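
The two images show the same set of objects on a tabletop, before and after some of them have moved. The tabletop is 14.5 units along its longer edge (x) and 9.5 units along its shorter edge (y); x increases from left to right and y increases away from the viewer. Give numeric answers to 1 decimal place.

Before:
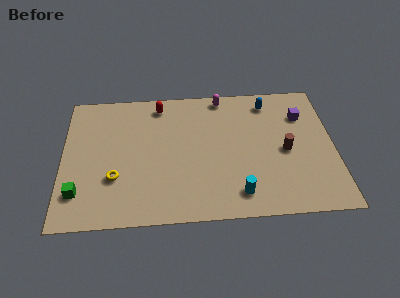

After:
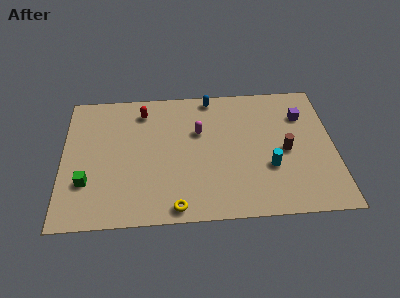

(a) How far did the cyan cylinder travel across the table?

2.4

From (9.3, 1.6) to (11.0, 3.3), the cyan cylinder covered √(1.7² + 1.7²) ≈ 2.4 units.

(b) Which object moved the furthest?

the yellow torus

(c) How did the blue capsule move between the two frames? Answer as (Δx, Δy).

(-3.1, 0.6)

From the two frames, the blue capsule sits at roughly (11.1, 8.0) before and (8.0, 8.6) after.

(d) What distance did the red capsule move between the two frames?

1.0

The red capsule was near (5.2, 8.2) before and (4.3, 7.8) after, so it travelled √(0.9² + 0.4²) ≈ 1.0 units.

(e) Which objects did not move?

the purple cube and the brown cylinder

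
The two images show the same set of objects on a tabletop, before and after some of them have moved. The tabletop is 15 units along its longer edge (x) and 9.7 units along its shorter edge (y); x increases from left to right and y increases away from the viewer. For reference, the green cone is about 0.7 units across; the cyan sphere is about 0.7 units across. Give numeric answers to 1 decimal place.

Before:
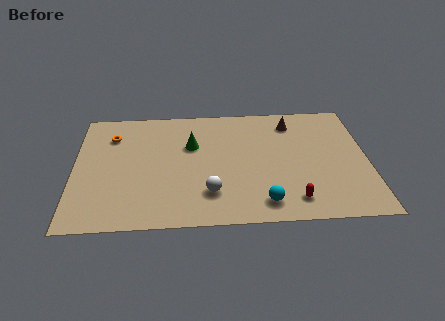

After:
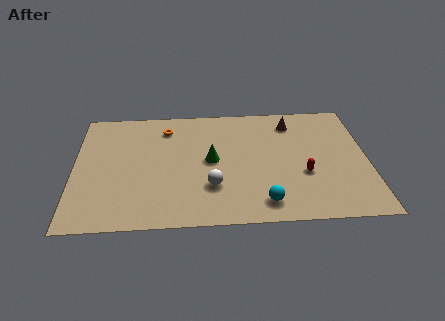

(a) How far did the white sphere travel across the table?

0.5

The white sphere was near (6.9, 2.4) before and (7.0, 2.9) after, so it travelled √(0.1² + 0.5²) ≈ 0.5 units.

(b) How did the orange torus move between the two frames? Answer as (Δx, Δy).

(2.8, 0.5)

From the two frames, the orange torus sits at roughly (1.9, 7.3) before and (4.7, 7.8) after.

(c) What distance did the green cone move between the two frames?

1.6

The green cone was near (6.0, 6.3) before and (7.0, 5.0) after, so it travelled √(1.0² + 1.3²) ≈ 1.6 units.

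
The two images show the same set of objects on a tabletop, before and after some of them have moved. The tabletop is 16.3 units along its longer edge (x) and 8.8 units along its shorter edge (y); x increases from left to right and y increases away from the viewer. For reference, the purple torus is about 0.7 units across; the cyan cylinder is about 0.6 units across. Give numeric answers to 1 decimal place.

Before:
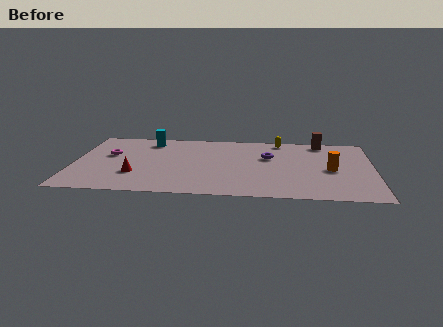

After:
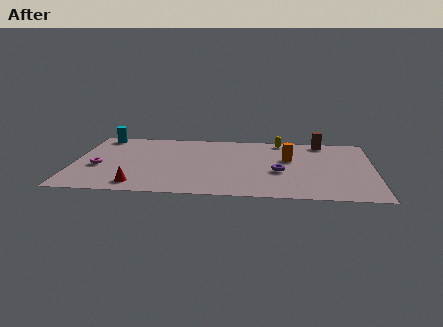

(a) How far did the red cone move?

1.4

From (3.4, 2.7) to (3.6, 1.3), the red cone covered √(0.2² + 1.4²) ≈ 1.4 units.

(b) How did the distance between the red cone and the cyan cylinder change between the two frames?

+2.3

The distance was about 4.7 in the first image and 7.0 in the second, so they moved 2.3 units further apart.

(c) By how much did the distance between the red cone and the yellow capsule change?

+0.7

They were about 9.4 units apart before and 10.1 after — 0.7 units further apart.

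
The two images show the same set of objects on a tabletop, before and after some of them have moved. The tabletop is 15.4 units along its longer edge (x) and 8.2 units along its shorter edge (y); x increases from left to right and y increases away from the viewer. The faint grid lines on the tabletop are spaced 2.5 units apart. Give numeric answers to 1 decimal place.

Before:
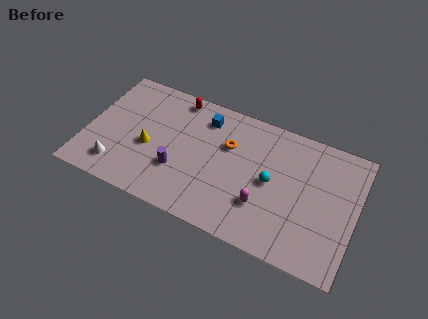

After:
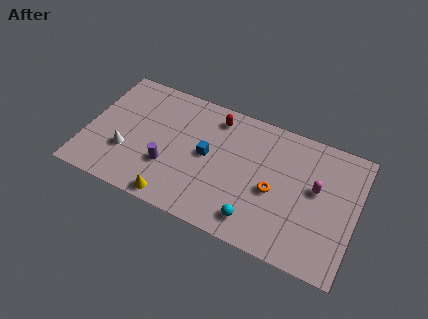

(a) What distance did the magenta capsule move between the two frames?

3.6

The magenta capsule moved from about (10.3, 2.5) to (13.1, 4.7), a distance of √(2.8² + 2.2²) ≈ 3.6.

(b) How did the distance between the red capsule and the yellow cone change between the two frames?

+2.3

The distance was about 4.0 in the first image and 6.3 in the second, so they moved 2.3 units further apart.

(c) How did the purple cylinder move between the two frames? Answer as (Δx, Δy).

(-0.6, 0.0)

The purple cylinder was at about (5.4, 2.7) and moved to about (4.8, 2.7).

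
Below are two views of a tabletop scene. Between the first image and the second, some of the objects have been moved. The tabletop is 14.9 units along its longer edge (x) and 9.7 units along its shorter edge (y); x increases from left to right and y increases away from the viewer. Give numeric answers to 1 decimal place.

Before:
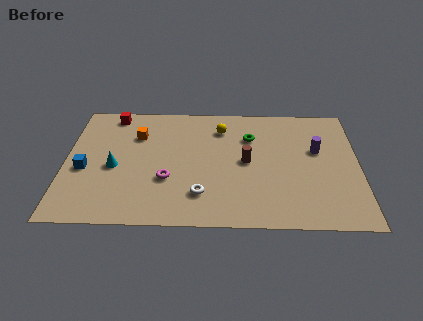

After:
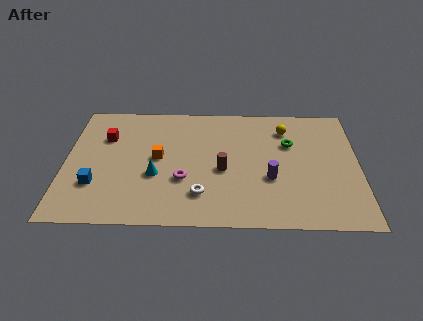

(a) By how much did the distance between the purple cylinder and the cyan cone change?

-4.6

The distance was about 10.4 in the first image and 5.8 in the second, so they moved 4.6 units closer together.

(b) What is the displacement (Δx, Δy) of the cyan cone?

(2.1, -0.6)

The cyan cone was at about (2.5, 4.3) and moved to about (4.6, 3.7).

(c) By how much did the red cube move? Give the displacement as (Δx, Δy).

(-0.3, -1.9)

From the two frames, the red cube sits at roughly (2.3, 8.6) before and (2.0, 6.7) after.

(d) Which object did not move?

the white torus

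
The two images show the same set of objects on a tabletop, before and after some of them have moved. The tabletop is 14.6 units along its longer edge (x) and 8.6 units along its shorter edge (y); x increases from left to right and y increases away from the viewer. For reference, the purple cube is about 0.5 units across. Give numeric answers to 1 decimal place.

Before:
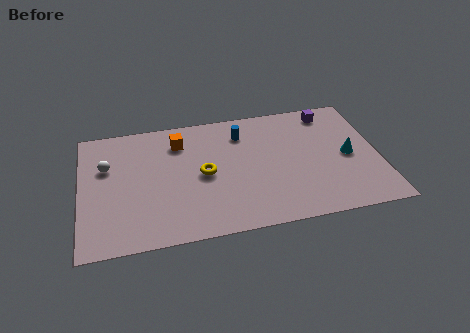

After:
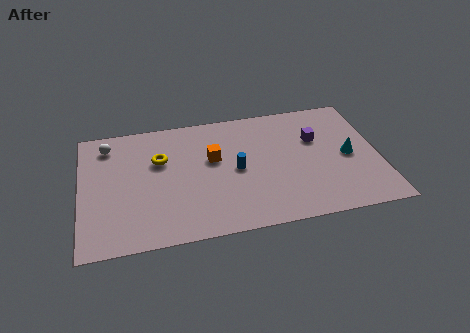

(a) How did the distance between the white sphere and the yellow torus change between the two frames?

-2.0

The distance was about 4.9 in the first image and 2.9 in the second, so they moved 2.0 units closer together.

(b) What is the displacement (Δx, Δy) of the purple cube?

(-0.8, -1.8)

The purple cube started near (12.4, 7.4) and ended near (11.6, 5.6).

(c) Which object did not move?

the cyan cone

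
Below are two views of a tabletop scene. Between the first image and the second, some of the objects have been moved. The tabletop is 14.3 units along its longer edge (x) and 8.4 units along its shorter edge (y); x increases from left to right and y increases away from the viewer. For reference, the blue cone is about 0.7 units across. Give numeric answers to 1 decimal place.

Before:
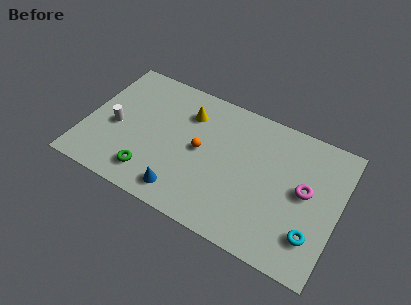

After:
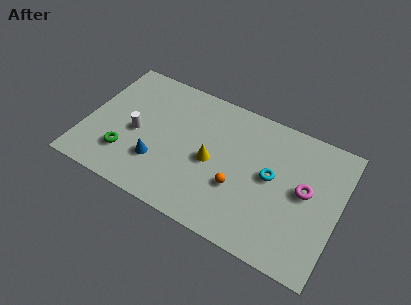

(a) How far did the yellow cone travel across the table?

2.9

From (5.5, 6.3) to (7.2, 3.9), the yellow cone covered √(1.7² + 2.4²) ≈ 2.9 units.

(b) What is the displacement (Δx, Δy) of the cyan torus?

(-2.6, 2.4)

From the two frames, the cyan torus sits at roughly (13.1, 2.1) before and (10.5, 4.5) after.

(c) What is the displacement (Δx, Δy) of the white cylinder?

(1.2, 0.1)

From the two frames, the white cylinder sits at roughly (1.7, 3.7) before and (2.9, 3.8) after.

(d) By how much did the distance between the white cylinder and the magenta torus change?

-1.2

The distance was about 10.7 in the first image and 9.5 in the second, so they moved 1.2 units closer together.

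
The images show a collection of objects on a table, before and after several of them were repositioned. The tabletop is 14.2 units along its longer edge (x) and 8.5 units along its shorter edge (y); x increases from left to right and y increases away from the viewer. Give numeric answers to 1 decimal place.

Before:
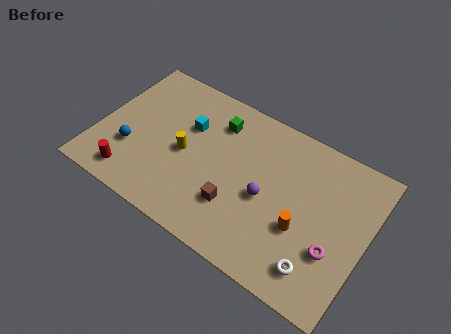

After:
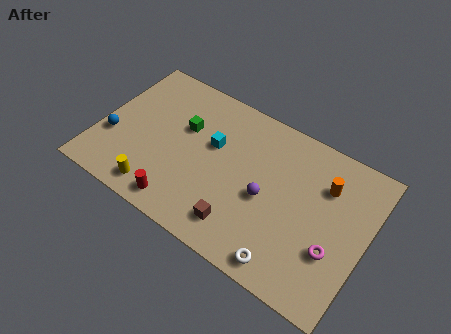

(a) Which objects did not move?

the magenta torus and the purple sphere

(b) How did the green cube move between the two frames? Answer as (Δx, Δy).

(-1.6, -1.2)

The green cube was at about (5.9, 6.6) and moved to about (4.3, 5.4).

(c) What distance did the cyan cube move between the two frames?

1.5

The cyan cube was near (4.5, 5.6) before and (5.9, 5.2) after, so it travelled √(1.4² + 0.4²) ≈ 1.5 units.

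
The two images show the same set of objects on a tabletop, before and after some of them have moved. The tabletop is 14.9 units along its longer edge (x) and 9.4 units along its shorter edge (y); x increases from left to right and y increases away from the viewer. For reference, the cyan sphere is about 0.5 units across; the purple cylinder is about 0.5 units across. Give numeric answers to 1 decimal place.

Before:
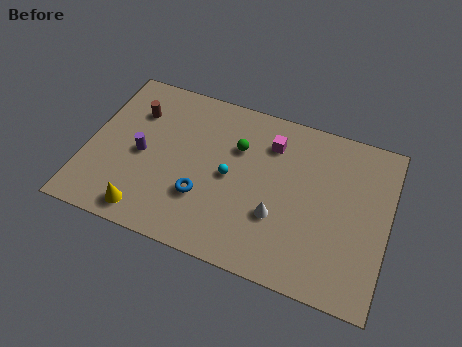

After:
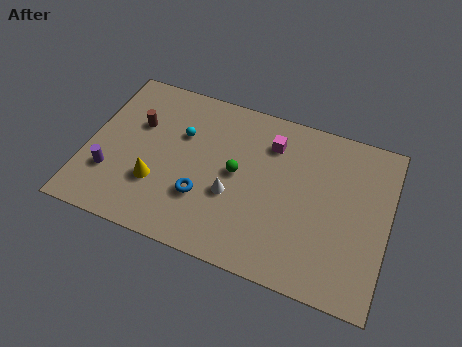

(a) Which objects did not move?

the blue torus and the magenta cube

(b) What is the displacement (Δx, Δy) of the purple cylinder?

(-1.4, -1.6)

From the two frames, the purple cylinder sits at roughly (2.7, 4.4) before and (1.3, 2.8) after.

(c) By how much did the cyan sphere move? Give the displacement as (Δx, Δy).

(-2.6, 1.6)

From the two frames, the cyan sphere sits at roughly (7.1, 4.6) before and (4.5, 6.2) after.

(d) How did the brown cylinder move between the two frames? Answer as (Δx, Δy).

(0.2, -0.7)

The brown cylinder was at about (2.1, 6.8) and moved to about (2.3, 6.1).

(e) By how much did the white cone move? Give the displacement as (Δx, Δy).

(-2.3, 0.4)

From the two frames, the white cone sits at roughly (9.6, 3.2) before and (7.3, 3.6) after.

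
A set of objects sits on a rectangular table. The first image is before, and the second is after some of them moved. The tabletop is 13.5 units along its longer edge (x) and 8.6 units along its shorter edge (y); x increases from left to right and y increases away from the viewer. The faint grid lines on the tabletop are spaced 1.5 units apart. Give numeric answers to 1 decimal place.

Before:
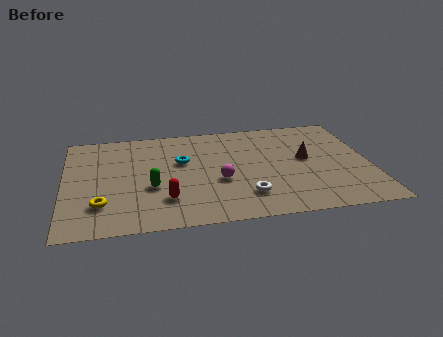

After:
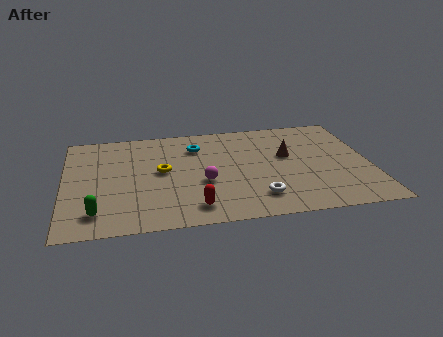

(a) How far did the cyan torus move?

1.4

The cyan torus moved from about (5.2, 5.3) to (5.9, 6.5), a distance of √(0.7² + 1.2²) ≈ 1.4.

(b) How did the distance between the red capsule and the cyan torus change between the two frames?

+1.9

The distance was about 3.2 in the first image and 5.1 in the second, so they moved 1.9 units further apart.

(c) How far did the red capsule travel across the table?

1.4

The red capsule moved from about (4.4, 2.2) to (5.6, 1.4), a distance of √(1.2² + 0.8²) ≈ 1.4.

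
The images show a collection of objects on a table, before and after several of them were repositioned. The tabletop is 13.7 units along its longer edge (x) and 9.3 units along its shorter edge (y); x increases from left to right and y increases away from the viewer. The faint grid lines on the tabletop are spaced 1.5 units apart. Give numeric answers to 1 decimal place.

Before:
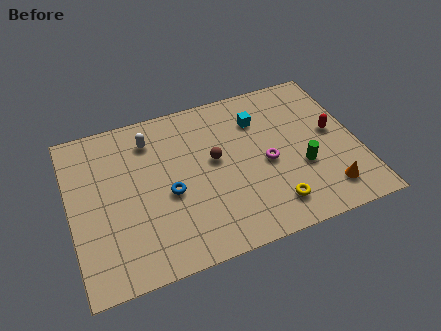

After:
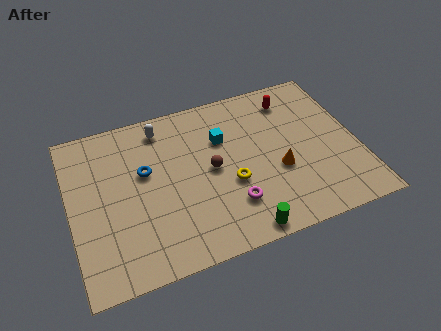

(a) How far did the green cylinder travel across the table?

4.1

The green cylinder moved from about (10.9, 3.4) to (7.7, 0.8), a distance of √(3.2² + 2.6²) ≈ 4.1.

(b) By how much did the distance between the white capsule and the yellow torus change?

-2.6

They were about 7.8 units apart before and 5.2 after — 2.6 units closer together.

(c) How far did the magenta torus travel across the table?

2.6

The magenta torus was near (9.3, 4.2) before and (7.4, 2.4) after, so it travelled √(1.9² + 1.8²) ≈ 2.6 units.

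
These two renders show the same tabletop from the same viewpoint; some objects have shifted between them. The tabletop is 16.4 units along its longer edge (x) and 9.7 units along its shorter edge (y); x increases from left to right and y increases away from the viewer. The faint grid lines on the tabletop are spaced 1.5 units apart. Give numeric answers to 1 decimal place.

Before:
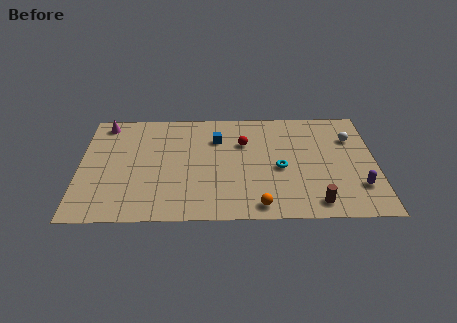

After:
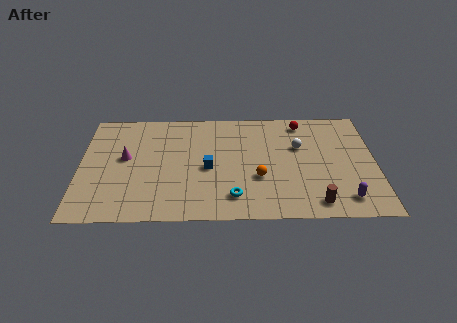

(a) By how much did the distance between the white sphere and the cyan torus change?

+0.9

Before: roughly 4.8 units apart; after: 5.7. That's 0.9 units further apart.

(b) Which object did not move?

the brown cylinder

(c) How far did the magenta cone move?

3.3

The magenta cone was near (1.3, 8.5) before and (2.5, 5.4) after, so it travelled √(1.2² + 3.1²) ≈ 3.3 units.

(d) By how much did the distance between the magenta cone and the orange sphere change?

-3.7

They were about 11.3 units apart before and 7.6 after — 3.7 units closer together.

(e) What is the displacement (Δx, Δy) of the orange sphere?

(0.0, 2.4)

The orange sphere was at about (9.9, 1.1) and moved to about (9.9, 3.5).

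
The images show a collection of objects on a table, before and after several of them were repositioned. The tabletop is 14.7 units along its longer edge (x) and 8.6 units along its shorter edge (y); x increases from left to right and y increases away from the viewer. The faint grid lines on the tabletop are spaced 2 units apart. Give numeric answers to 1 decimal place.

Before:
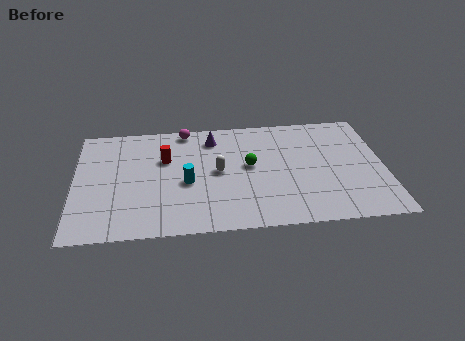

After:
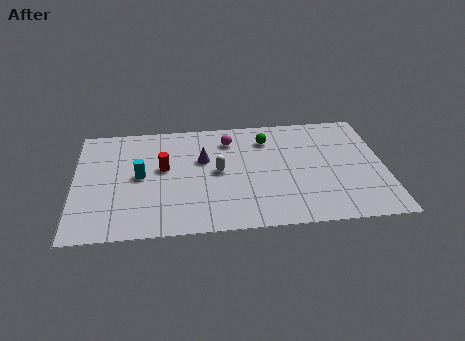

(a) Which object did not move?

the white capsule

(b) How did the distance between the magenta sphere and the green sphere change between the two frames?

-2.5

The distance was about 4.3 in the first image and 1.8 in the second, so they moved 2.5 units closer together.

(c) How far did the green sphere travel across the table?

2.2

The green sphere was near (8.3, 4.7) before and (9.2, 6.7) after, so it travelled √(0.9² + 2.0²) ≈ 2.2 units.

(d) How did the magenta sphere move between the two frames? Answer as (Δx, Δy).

(2.1, -1.0)

The magenta sphere started near (5.3, 7.8) and ended near (7.4, 6.8).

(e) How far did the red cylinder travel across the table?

0.7

The red cylinder moved from about (4.3, 5.6) to (4.2, 4.9), a distance of √(0.1² + 0.7²) ≈ 0.7.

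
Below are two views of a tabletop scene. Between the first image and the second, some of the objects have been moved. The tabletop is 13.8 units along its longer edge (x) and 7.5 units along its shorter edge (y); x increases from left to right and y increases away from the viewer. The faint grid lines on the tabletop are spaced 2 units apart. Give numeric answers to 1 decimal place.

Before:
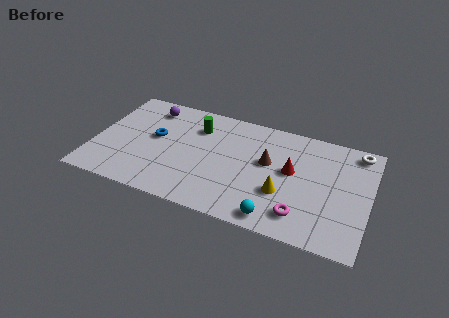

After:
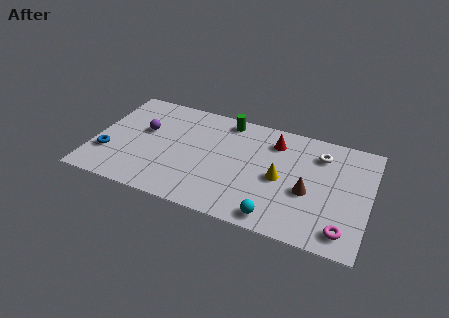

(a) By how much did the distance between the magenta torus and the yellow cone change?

+2.5

They were about 1.5 units apart before and 4.0 after — 2.5 units further apart.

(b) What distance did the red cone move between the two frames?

2.0

The red cone was near (9.9, 4.2) before and (8.9, 5.9) after, so it travelled √(1.0² + 1.7²) ≈ 2.0 units.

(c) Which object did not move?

the cyan sphere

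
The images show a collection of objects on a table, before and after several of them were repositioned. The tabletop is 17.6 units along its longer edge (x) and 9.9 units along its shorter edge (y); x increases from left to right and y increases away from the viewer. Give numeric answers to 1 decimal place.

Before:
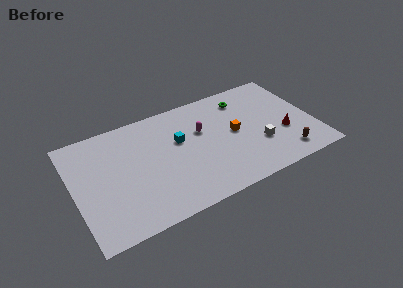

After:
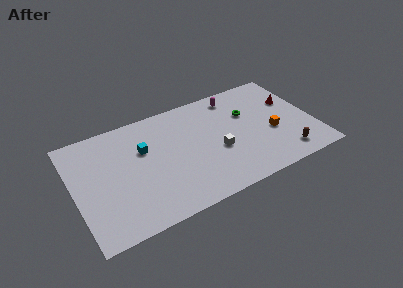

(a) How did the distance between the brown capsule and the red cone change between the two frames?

+2.9

The distance was about 2.0 in the first image and 4.9 in the second, so they moved 2.9 units further apart.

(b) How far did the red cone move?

3.0

The red cone moved from about (15.3, 3.6) to (16.3, 6.4), a distance of √(1.0² + 2.8²) ≈ 3.0.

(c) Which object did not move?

the brown capsule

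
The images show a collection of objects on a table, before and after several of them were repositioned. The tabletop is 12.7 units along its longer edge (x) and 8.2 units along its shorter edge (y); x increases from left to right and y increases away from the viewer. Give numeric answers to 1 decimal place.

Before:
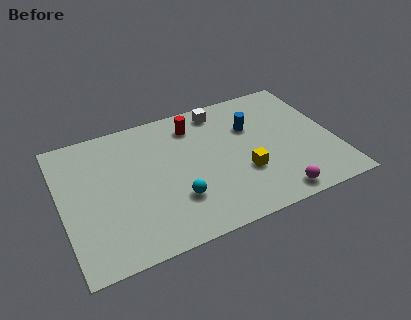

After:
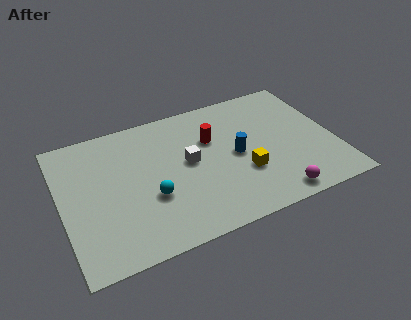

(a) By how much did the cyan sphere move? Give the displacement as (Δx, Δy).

(-1.1, 0.6)

From the two frames, the cyan sphere sits at roughly (5.1, 2.4) before and (4.0, 3.0) after.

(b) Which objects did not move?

the yellow cube and the magenta sphere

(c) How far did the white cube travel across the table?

3.2

The white cube moved from about (7.7, 7.1) to (5.9, 4.4), a distance of √(1.8² + 2.7²) ≈ 3.2.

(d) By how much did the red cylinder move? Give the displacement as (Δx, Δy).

(0.7, -1.2)

The red cylinder started near (6.4, 6.6) and ended near (7.1, 5.4).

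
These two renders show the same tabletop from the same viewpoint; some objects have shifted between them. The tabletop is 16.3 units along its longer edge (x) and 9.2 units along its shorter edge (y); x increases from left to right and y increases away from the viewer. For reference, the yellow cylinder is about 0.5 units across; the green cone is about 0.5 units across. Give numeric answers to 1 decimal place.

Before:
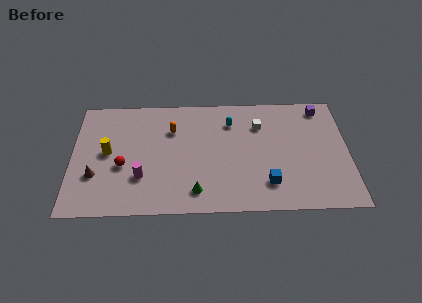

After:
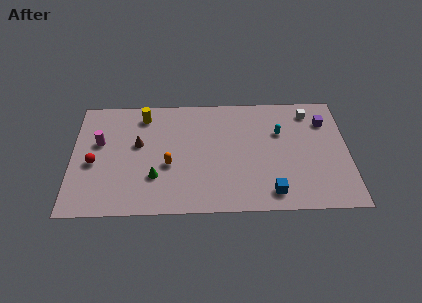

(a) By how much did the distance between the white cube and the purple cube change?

-2.7

Before: roughly 3.9 units apart; after: 1.2. That's 2.7 units closer together.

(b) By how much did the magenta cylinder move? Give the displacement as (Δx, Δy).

(-2.5, 2.8)

From the two frames, the magenta cylinder sits at roughly (4.1, 2.8) before and (1.6, 5.6) after.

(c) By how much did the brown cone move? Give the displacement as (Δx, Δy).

(2.5, 2.4)

The brown cone was at about (1.4, 3.0) and moved to about (3.9, 5.4).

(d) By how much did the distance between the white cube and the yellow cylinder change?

+0.7

The distance was about 9.2 in the first image and 9.9 in the second, so they moved 0.7 units further apart.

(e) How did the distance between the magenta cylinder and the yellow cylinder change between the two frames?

+0.5

They were about 2.8 units apart before and 3.3 after — 0.5 units further apart.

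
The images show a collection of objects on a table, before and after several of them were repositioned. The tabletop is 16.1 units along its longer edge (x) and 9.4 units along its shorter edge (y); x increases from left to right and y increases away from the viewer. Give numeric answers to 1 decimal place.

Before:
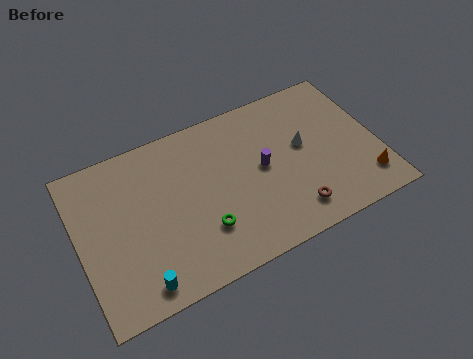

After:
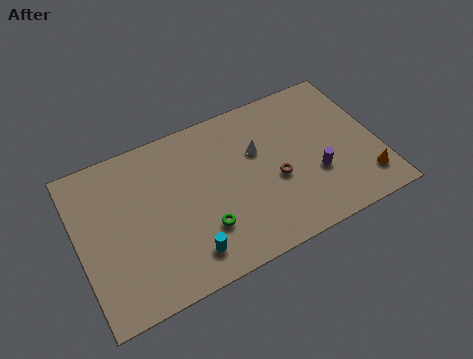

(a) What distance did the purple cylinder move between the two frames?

3.1

From (9.9, 4.9) to (12.6, 3.3), the purple cylinder covered √(2.7² + 1.6²) ≈ 3.1 units.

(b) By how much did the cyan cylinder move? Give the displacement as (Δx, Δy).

(2.6, 0.5)

The cyan cylinder was at about (2.8, 1.2) and moved to about (5.4, 1.7).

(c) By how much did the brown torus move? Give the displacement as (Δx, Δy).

(-0.6, 2.2)

From the two frames, the brown torus sits at roughly (11.1, 1.7) before and (10.5, 3.9) after.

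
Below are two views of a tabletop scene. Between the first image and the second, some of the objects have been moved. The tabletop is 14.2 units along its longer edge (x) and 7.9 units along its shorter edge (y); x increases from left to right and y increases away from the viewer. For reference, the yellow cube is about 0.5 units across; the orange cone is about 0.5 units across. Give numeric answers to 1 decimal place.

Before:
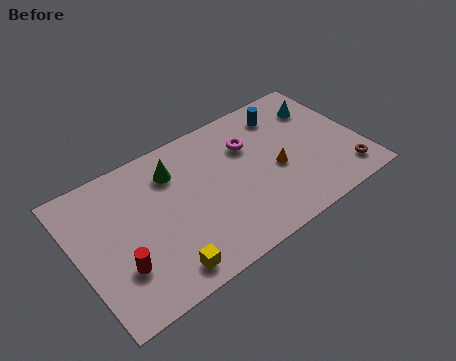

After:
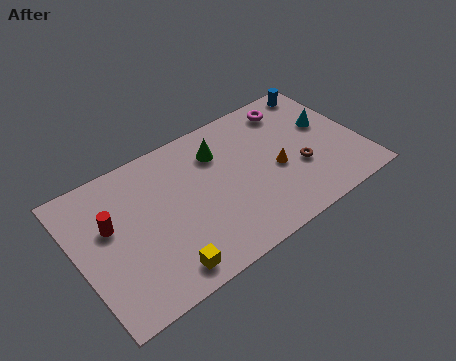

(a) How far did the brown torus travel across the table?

2.6

The brown torus was near (13.1, 1.4) before and (11.0, 2.9) after, so it travelled √(2.1² + 1.5²) ≈ 2.6 units.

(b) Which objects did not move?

the orange cone and the yellow cube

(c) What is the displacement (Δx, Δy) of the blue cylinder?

(2.1, 0.6)

The blue cylinder started near (10.9, 6.4) and ended near (13.0, 7.0).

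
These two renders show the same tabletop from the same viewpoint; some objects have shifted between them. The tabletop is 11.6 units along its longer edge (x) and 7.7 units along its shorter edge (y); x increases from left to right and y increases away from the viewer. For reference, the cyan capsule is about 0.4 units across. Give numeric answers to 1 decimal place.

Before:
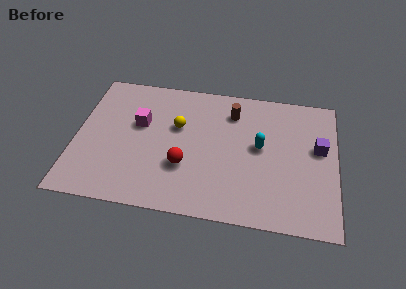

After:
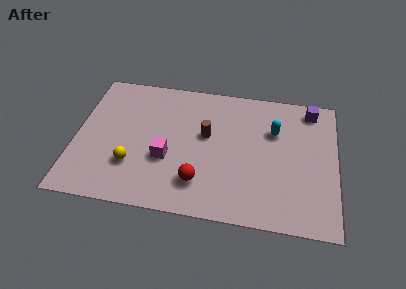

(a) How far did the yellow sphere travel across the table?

3.1

The yellow sphere was near (4.5, 4.8) before and (2.6, 2.3) after, so it travelled √(1.9² + 2.5²) ≈ 3.1 units.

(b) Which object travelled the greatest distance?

the yellow sphere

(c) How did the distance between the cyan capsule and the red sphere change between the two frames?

+1.0

Before: roughly 3.7 units apart; after: 4.7. That's 1.0 units further apart.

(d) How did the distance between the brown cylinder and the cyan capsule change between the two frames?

+0.9

The distance was about 2.2 in the first image and 3.1 in the second, so they moved 0.9 units further apart.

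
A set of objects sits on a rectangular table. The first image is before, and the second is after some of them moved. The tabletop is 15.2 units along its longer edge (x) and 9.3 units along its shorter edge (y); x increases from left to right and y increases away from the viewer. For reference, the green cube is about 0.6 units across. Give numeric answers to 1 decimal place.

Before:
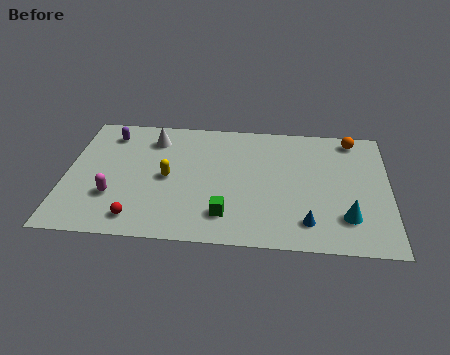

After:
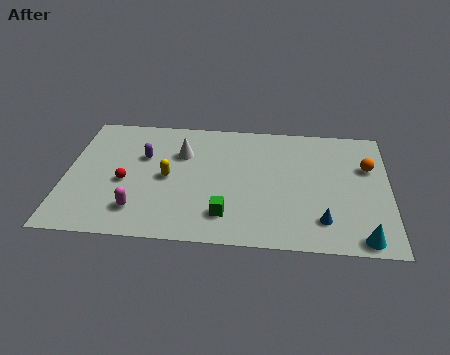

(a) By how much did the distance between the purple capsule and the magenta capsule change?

-0.7

The distance was about 4.7 in the first image and 4.0 in the second, so they moved 0.7 units closer together.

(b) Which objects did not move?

the green cube and the yellow capsule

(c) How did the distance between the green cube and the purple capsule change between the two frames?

-2.3

The distance was about 8.0 in the first image and 5.7 in the second, so they moved 2.3 units closer together.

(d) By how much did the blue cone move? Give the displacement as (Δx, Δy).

(0.7, 0.2)

The blue cone started near (11.4, 1.8) and ended near (12.1, 2.0).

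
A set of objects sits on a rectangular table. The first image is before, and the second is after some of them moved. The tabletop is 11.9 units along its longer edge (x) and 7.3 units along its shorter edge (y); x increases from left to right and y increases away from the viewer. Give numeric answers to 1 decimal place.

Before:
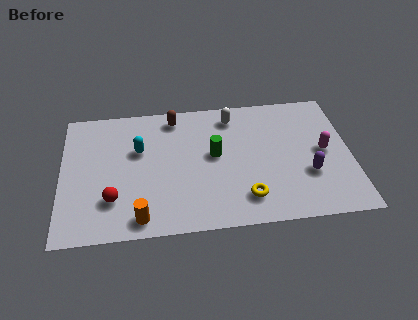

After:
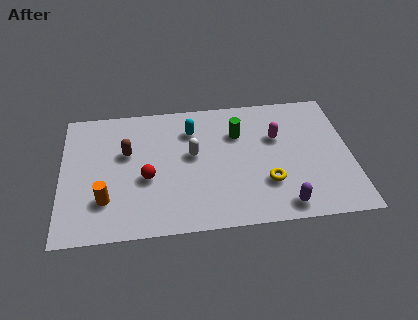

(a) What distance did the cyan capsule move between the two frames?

2.4

The cyan capsule moved from about (3.2, 4.6) to (5.4, 5.5), a distance of √(2.2² + 0.9²) ≈ 2.4.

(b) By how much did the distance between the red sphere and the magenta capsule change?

-3.2

Before: roughly 8.9 units apart; after: 5.7. That's 3.2 units closer together.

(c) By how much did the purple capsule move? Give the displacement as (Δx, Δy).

(-1.1, -1.6)

From the two frames, the purple capsule sits at roughly (10.1, 2.5) before and (9.0, 0.9) after.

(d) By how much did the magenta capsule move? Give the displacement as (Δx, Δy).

(-1.9, 1.0)

The magenta capsule was at about (10.8, 3.7) and moved to about (8.9, 4.7).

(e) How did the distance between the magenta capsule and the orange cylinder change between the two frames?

-0.5

The distance was about 8.1 in the first image and 7.6 in the second, so they moved 0.5 units closer together.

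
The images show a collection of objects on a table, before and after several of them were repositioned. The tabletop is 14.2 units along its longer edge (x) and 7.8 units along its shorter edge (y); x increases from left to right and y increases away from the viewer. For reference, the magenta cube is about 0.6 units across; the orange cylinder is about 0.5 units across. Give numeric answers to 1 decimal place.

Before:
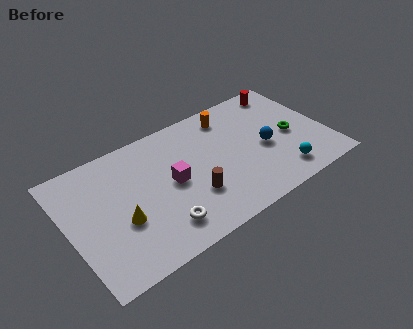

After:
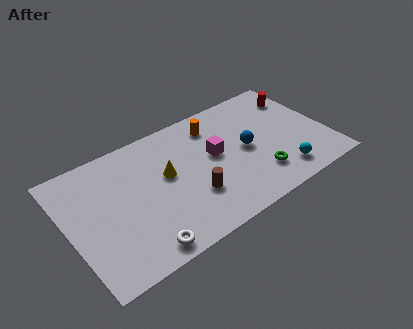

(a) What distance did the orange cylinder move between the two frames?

0.9

The orange cylinder moved from about (9.3, 6.5) to (8.4, 6.3), a distance of √(0.9² + 0.2²) ≈ 0.9.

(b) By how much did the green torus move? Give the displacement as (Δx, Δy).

(-2.2, -1.7)

The green torus started near (12.3, 3.6) and ended near (10.1, 1.9).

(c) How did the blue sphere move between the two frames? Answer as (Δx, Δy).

(-1.0, 0.4)

The blue sphere was at about (10.8, 3.5) and moved to about (9.8, 3.9).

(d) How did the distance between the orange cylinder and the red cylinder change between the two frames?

+1.5

Before: roughly 3.3 units apart; after: 4.8. That's 1.5 units further apart.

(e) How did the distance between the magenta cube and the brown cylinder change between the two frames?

+0.8

Before: roughly 1.7 units apart; after: 2.5. That's 0.8 units further apart.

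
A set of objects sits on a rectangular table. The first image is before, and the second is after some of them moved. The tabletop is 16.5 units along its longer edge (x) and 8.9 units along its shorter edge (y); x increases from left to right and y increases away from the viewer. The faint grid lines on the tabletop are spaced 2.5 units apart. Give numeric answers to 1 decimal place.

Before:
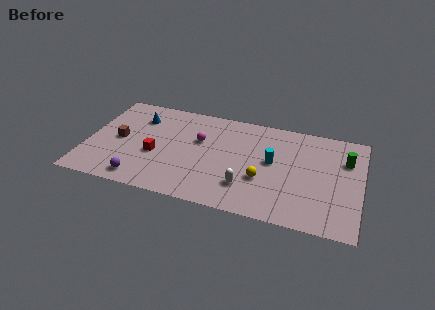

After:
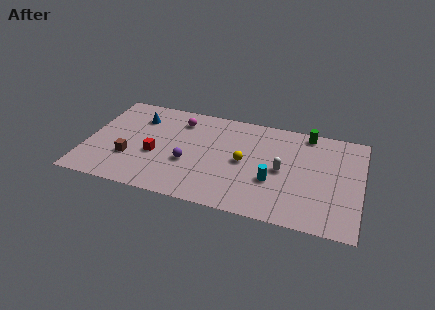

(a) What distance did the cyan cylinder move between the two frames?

1.7

From (11.2, 4.9) to (11.3, 3.2), the cyan cylinder covered √(0.1² + 1.7²) ≈ 1.7 units.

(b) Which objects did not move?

the blue cone and the red cube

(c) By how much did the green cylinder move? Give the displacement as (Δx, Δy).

(-2.4, 1.8)

The green cylinder was at about (15.5, 6.2) and moved to about (13.1, 8.0).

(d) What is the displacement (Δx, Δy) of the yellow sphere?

(-1.2, 1.2)

The yellow sphere was at about (10.7, 3.2) and moved to about (9.5, 4.4).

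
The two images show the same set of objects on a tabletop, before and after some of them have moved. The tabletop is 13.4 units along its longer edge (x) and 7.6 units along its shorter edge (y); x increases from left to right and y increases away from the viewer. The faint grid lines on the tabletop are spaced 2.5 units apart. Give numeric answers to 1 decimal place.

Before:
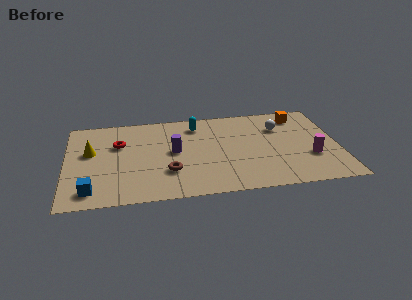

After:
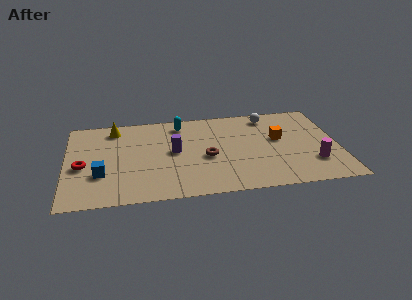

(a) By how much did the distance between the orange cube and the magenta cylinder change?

-0.9

The distance was about 3.7 in the first image and 2.8 in the second, so they moved 0.9 units closer together.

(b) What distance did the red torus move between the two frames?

2.5

The red torus moved from about (2.6, 5.0) to (0.8, 3.3), a distance of √(1.8² + 1.7²) ≈ 2.5.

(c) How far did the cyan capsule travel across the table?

0.8

The cyan capsule was near (6.5, 6.2) before and (5.7, 6.4) after, so it travelled √(0.8² + 0.2²) ≈ 0.8 units.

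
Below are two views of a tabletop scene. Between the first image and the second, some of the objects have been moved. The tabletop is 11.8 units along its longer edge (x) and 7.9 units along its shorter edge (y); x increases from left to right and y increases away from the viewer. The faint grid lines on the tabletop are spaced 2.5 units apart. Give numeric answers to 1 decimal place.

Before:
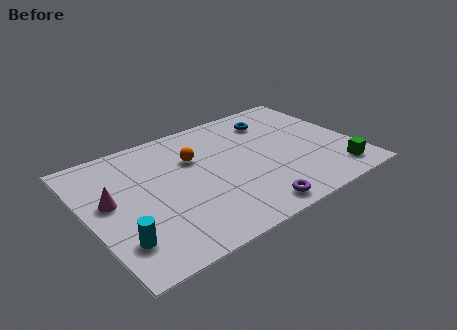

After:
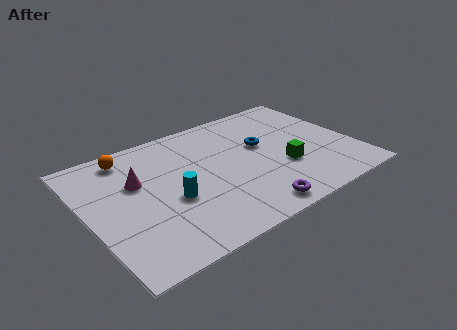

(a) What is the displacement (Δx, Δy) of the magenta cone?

(1.3, 0.6)

From the two frames, the magenta cone sits at roughly (1.0, 4.4) before and (2.3, 5.0) after.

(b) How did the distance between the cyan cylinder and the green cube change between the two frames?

-4.6

They were about 9.6 units apart before and 5.0 after — 4.6 units closer together.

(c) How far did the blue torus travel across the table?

1.7

From (8.7, 6.2) to (7.9, 4.7), the blue torus covered √(0.8² + 1.5²) ≈ 1.7 units.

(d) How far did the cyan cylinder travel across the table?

2.8

The cyan cylinder was near (1.0, 1.9) before and (3.5, 3.2) after, so it travelled √(2.5² + 1.3²) ≈ 2.8 units.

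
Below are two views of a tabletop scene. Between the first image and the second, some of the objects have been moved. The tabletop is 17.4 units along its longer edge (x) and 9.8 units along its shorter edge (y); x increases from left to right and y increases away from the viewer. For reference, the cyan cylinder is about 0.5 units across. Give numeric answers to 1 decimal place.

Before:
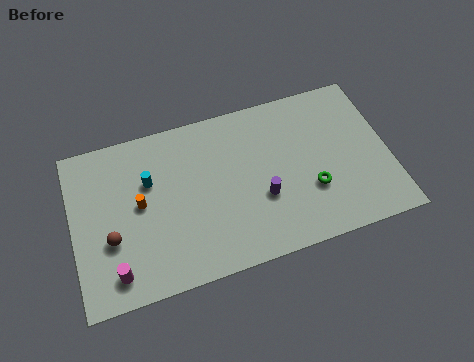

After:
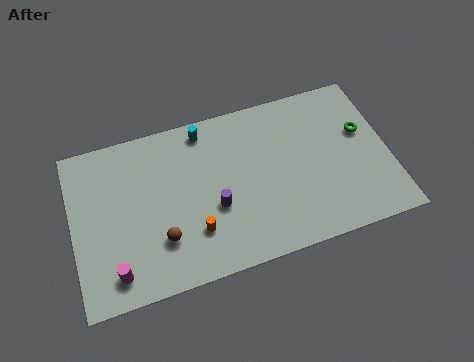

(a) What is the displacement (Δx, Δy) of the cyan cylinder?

(3.2, 2.2)

From the two frames, the cyan cylinder sits at roughly (4.3, 6.4) before and (7.5, 8.6) after.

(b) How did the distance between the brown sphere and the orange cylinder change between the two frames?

-0.5

The distance was about 2.3 in the first image and 1.8 in the second, so they moved 0.5 units closer together.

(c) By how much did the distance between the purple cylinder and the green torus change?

+6.0

Before: roughly 2.7 units apart; after: 8.7. That's 6.0 units further apart.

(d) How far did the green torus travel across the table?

4.1

The green torus moved from about (13.0, 3.3) to (16.1, 6.0), a distance of √(3.1² + 2.7²) ≈ 4.1.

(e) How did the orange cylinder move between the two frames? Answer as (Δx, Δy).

(2.8, -2.5)

From the two frames, the orange cylinder sits at roughly (3.7, 5.2) before and (6.5, 2.7) after.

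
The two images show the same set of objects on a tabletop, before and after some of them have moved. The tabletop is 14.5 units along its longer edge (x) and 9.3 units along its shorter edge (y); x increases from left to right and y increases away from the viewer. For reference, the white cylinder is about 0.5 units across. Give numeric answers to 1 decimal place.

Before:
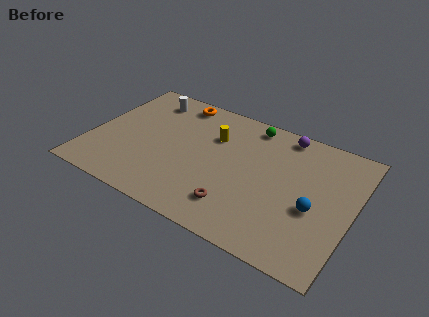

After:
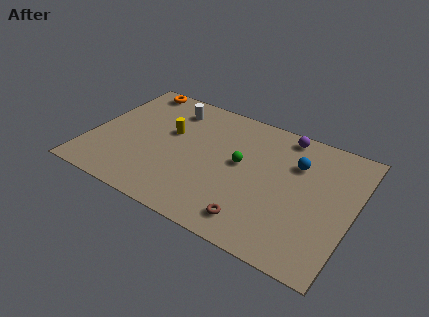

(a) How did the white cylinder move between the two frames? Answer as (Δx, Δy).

(1.4, -0.2)

The white cylinder started near (2.6, 7.7) and ended near (4.0, 7.5).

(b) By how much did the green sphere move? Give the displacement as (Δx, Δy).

(-0.1, -3.1)

The green sphere was at about (8.4, 8.2) and moved to about (8.3, 5.1).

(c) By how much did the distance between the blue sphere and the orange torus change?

+0.3

Before: roughly 9.4 units apart; after: 9.7. That's 0.3 units further apart.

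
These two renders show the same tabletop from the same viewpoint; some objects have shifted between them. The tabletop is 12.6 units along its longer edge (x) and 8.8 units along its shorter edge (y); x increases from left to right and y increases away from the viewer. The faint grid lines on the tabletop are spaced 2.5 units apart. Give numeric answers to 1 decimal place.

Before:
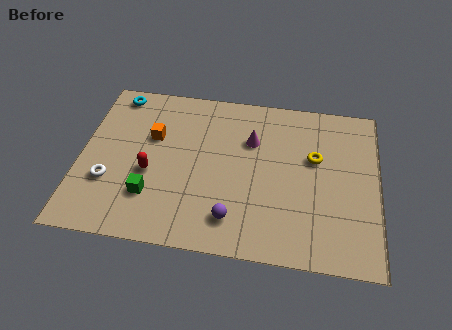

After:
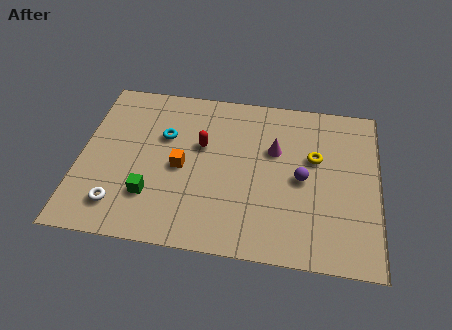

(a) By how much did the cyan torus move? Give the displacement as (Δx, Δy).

(2.2, -2.1)

The cyan torus started near (1.3, 7.8) and ended near (3.5, 5.7).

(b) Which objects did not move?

the yellow torus and the green cube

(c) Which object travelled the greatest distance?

the purple sphere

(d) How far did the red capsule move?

2.8

The red capsule moved from about (3.0, 3.6) to (5.1, 5.4), a distance of √(2.1² + 1.8²) ≈ 2.8.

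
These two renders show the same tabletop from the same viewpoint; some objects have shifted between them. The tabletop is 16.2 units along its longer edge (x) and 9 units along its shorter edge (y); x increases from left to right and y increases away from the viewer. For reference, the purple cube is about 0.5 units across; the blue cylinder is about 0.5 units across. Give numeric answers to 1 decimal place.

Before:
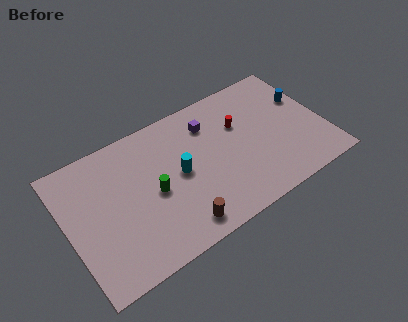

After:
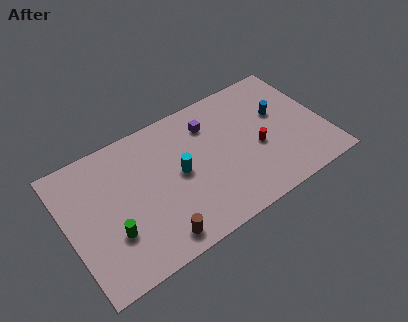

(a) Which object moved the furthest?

the green cylinder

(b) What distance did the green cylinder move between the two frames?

3.1

From (5.3, 4.2) to (2.5, 2.9), the green cylinder covered √(2.8² + 1.3²) ≈ 3.1 units.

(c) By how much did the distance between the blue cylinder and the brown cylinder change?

-0.4

They were about 10.0 units apart before and 9.6 after — 0.4 units closer together.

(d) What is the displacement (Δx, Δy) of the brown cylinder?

(-1.4, -0.1)

From the two frames, the brown cylinder sits at roughly (6.4, 1.3) before and (5.0, 1.2) after.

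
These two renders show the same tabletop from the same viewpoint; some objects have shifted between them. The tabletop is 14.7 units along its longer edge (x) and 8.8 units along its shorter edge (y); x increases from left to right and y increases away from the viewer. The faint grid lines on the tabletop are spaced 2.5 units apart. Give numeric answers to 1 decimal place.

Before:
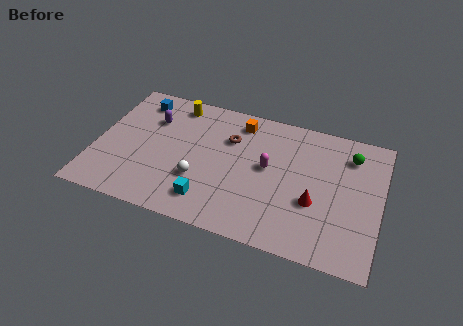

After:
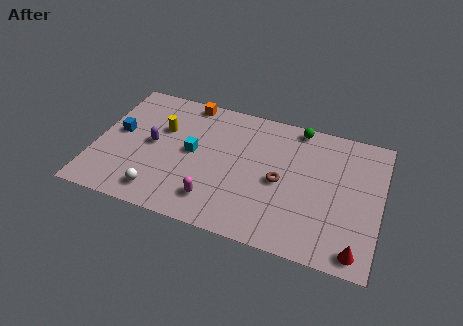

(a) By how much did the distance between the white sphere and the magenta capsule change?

-1.1

Before: roughly 3.9 units apart; after: 2.8. That's 1.1 units closer together.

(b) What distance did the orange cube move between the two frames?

2.9

The orange cube moved from about (7.2, 7.4) to (4.4, 8.0), a distance of √(2.8² + 0.6²) ≈ 2.9.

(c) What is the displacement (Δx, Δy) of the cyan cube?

(-1.1, 2.9)

The cyan cube started near (6.1, 1.7) and ended near (5.0, 4.6).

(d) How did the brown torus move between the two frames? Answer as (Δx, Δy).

(2.8, -2.0)

The brown torus was at about (6.8, 6.1) and moved to about (9.6, 4.1).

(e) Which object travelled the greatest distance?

the magenta capsule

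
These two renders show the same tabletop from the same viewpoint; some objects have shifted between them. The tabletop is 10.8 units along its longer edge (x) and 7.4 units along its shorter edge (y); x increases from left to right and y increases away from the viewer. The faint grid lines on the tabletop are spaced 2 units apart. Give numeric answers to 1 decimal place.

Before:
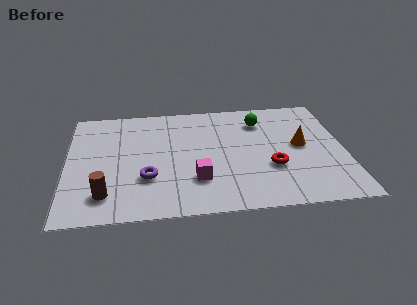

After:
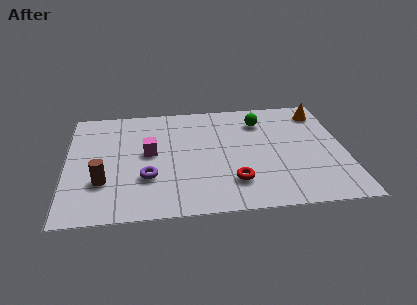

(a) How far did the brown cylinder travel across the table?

0.8

The brown cylinder moved from about (1.5, 1.5) to (1.4, 2.3), a distance of √(0.1² + 0.8²) ≈ 0.8.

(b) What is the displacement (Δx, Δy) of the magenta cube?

(-1.8, 1.9)

The magenta cube was at about (5.0, 2.1) and moved to about (3.2, 4.0).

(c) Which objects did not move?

the green sphere and the purple torus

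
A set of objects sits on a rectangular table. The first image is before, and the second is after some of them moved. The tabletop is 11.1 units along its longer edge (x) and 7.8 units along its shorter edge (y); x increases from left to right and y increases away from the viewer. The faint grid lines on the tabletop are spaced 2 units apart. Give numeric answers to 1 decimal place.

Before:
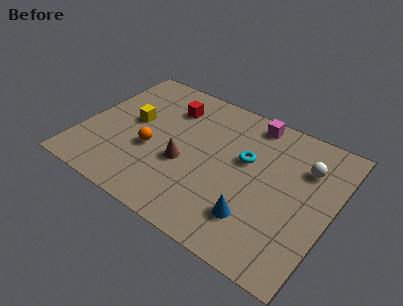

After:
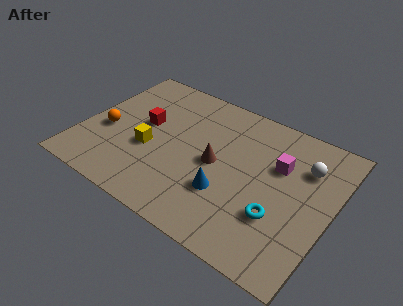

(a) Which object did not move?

the white sphere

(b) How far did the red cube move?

1.7

The red cube was near (3.5, 5.9) before and (2.6, 4.4) after, so it travelled √(0.9² + 1.5²) ≈ 1.7 units.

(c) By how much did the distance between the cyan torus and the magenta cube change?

+0.4

The distance was about 2.2 in the first image and 2.6 in the second, so they moved 0.4 units further apart.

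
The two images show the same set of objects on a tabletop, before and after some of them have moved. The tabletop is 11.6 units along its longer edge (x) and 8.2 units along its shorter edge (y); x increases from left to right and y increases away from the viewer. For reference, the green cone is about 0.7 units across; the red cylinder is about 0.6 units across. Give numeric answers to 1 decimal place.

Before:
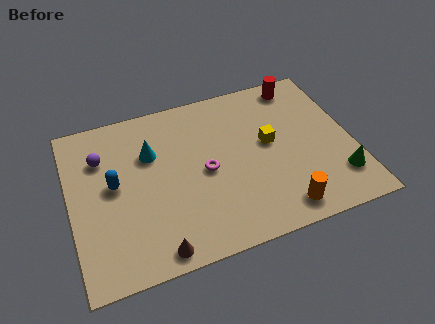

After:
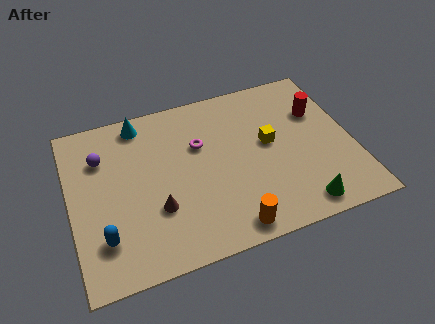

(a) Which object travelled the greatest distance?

the blue capsule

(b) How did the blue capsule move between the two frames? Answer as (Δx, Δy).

(-0.6, -2.4)

The blue capsule started near (1.8, 4.4) and ended near (1.2, 2.0).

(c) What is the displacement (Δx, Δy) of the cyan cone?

(-0.3, 1.7)

From the two frames, the cyan cone sits at roughly (3.4, 5.5) before and (3.1, 7.2) after.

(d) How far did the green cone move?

1.9

From (10.8, 1.9) to (9.1, 1.0), the green cone covered √(1.7² + 0.9²) ≈ 1.9 units.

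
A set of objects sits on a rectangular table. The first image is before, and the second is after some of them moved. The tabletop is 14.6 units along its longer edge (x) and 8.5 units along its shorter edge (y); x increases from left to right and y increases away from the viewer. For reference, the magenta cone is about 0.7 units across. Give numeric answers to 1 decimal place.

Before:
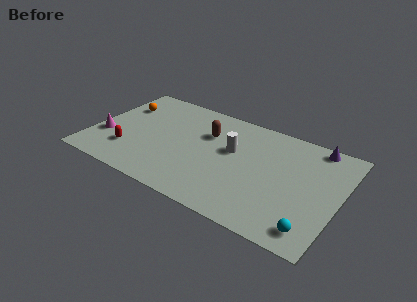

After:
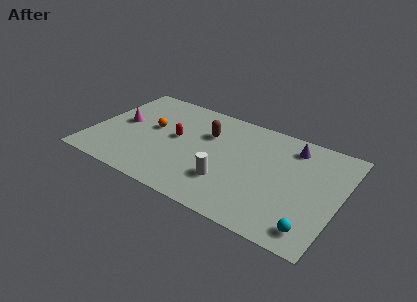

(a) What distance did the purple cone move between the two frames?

1.5

The purple cone was near (12.8, 7.7) before and (11.5, 7.0) after, so it travelled √(1.3² + 0.7²) ≈ 1.5 units.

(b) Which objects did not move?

the cyan sphere and the brown capsule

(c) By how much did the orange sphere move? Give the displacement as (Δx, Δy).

(2.1, -1.2)

The orange sphere was at about (1.3, 6.0) and moved to about (3.4, 4.8).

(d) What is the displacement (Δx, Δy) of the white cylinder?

(0.1, -2.6)

The white cylinder started near (8.2, 5.1) and ended near (8.3, 2.5).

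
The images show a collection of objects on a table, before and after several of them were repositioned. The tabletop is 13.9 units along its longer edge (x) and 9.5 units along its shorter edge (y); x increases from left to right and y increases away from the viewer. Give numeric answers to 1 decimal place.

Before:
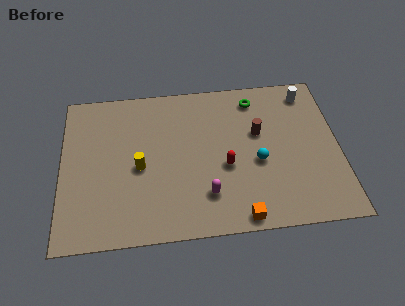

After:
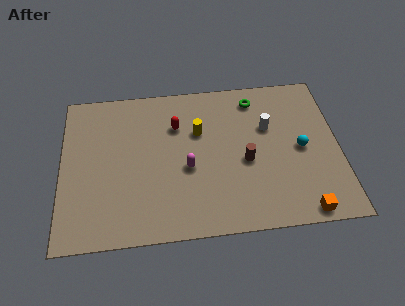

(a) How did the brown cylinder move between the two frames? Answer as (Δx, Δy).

(-0.7, -1.7)

From the two frames, the brown cylinder sits at roughly (9.9, 5.8) before and (9.2, 4.1) after.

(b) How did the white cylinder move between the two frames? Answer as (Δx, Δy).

(-2.1, -2.0)

From the two frames, the white cylinder sits at roughly (12.5, 8.1) before and (10.4, 6.1) after.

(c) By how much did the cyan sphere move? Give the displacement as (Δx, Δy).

(2.2, 0.6)

From the two frames, the cyan sphere sits at roughly (9.8, 4.0) before and (12.0, 4.6) after.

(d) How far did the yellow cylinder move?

3.6

The yellow cylinder was near (3.9, 4.3) before and (6.9, 6.2) after, so it travelled √(3.0² + 1.9²) ≈ 3.6 units.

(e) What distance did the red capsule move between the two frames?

3.7

The red capsule moved from about (8.2, 3.9) to (5.8, 6.7), a distance of √(2.4² + 2.8²) ≈ 3.7.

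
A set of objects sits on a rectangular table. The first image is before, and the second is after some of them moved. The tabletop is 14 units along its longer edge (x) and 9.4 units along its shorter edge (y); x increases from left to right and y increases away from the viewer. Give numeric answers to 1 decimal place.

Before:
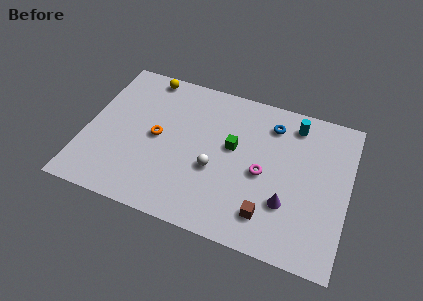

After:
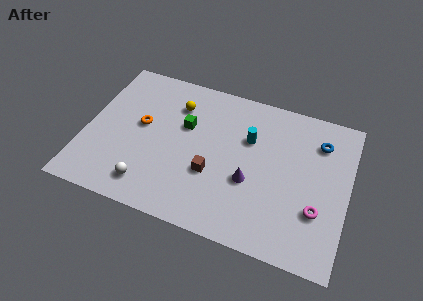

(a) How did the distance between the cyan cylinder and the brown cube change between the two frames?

-2.8

They were about 6.1 units apart before and 3.3 after — 2.8 units closer together.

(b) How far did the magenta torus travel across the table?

3.3

The magenta torus moved from about (9.5, 4.3) to (12.5, 3.0), a distance of √(3.0² + 1.3²) ≈ 3.3.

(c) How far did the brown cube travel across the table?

3.4

The brown cube moved from about (10.0, 1.9) to (6.9, 3.4), a distance of √(3.1² + 1.5²) ≈ 3.4.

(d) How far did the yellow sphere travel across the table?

2.3

The yellow sphere was near (2.8, 8.5) before and (4.6, 7.1) after, so it travelled √(1.8² + 1.4²) ≈ 2.3 units.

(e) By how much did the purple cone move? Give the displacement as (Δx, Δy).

(-2.0, 0.7)

The purple cone started near (10.9, 2.9) and ended near (8.9, 3.6).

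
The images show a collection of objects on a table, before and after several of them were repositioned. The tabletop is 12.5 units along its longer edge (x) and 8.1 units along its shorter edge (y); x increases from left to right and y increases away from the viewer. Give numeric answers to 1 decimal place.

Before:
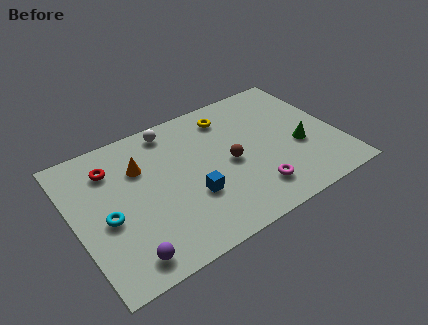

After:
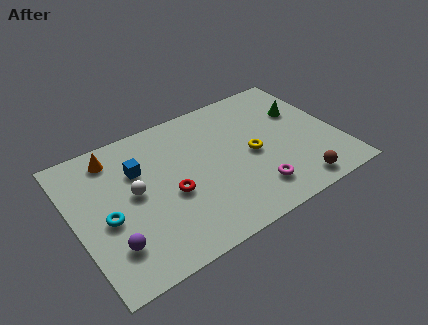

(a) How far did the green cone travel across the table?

2.2

The green cone was near (10.6, 3.2) before and (11.1, 5.3) after, so it travelled √(0.5² + 2.1²) ≈ 2.2 units.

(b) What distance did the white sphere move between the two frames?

3.6

The white sphere was near (5.0, 7.1) before and (2.8, 4.3) after, so it travelled √(2.2² + 2.8²) ≈ 3.6 units.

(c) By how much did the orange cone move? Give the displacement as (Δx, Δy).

(-1.1, 1.2)

From the two frames, the orange cone sits at roughly (3.3, 5.6) before and (2.2, 6.8) after.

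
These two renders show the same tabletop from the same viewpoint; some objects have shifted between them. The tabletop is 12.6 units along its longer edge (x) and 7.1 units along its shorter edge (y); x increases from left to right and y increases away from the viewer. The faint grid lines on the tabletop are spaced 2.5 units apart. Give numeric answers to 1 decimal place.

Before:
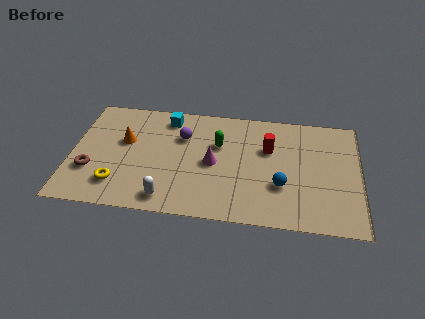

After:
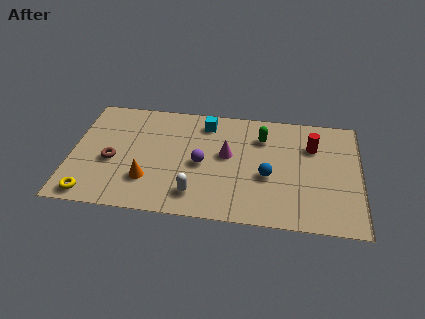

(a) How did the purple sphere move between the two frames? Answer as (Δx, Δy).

(0.9, -1.6)

From the two frames, the purple sphere sits at roughly (4.8, 4.9) before and (5.7, 3.3) after.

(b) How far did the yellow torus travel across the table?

1.4

The yellow torus moved from about (2.1, 1.6) to (1.0, 0.8), a distance of √(1.1² + 0.8²) ≈ 1.4.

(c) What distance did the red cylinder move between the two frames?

1.9

From (8.6, 4.6) to (10.5, 5.0), the red cylinder covered √(1.9² + 0.4²) ≈ 1.9 units.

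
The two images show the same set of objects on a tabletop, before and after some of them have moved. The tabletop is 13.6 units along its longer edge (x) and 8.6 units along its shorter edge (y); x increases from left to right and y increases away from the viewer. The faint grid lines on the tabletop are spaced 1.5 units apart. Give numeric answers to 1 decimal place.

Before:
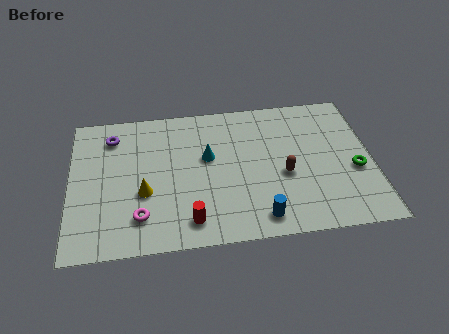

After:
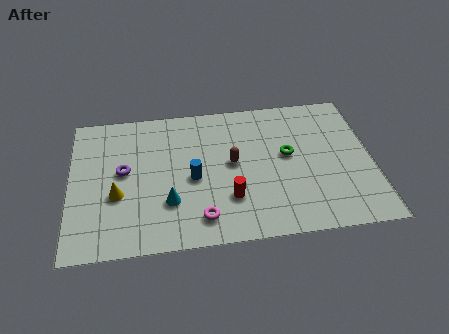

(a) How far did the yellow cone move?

1.2

The yellow cone moved from about (3.3, 3.3) to (2.1, 3.3), a distance of √(1.2² + 0.0²) ≈ 1.2.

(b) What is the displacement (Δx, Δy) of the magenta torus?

(2.7, -0.4)

The magenta torus started near (3.1, 1.9) and ended near (5.8, 1.5).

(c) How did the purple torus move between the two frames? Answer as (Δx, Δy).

(0.5, -2.2)

From the two frames, the purple torus sits at roughly (1.9, 6.9) before and (2.4, 4.7) after.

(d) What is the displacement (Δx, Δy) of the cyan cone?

(-1.8, -2.5)

The cyan cone was at about (6.2, 5.1) and moved to about (4.4, 2.6).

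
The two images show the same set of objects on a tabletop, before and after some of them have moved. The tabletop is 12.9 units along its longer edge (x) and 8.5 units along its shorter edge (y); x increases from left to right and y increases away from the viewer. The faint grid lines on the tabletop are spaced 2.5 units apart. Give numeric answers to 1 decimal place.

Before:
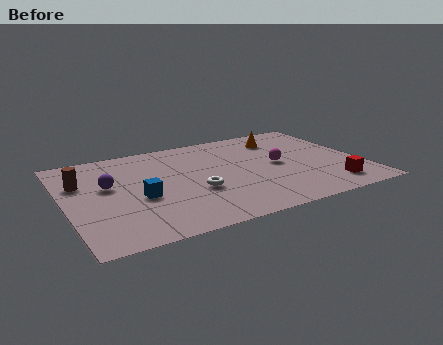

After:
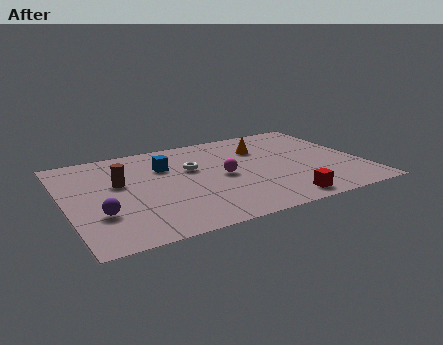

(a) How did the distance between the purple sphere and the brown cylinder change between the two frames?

+1.3

They were about 1.3 units apart before and 2.6 after — 1.3 units further apart.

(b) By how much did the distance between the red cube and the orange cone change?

-0.3

The distance was about 5.4 in the first image and 5.1 in the second, so they moved 0.3 units closer together.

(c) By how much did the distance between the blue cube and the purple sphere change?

+2.6

The distance was about 1.9 in the first image and 4.5 in the second, so they moved 2.6 units further apart.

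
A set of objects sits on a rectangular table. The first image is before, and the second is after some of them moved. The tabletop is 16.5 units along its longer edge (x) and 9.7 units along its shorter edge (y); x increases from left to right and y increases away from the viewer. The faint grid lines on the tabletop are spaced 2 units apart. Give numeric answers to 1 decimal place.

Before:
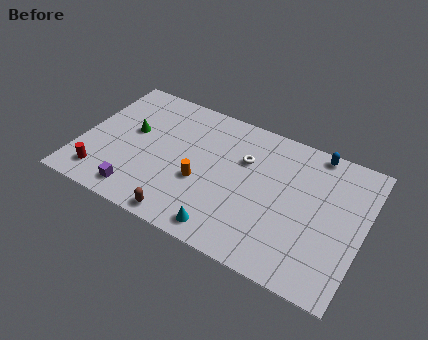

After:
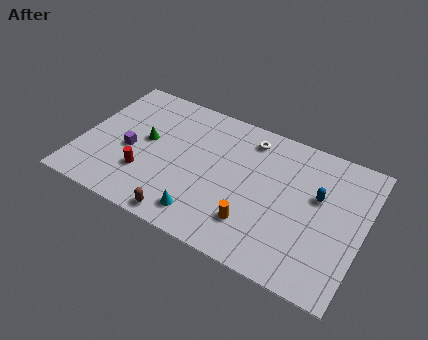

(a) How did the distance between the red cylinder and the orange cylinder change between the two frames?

+0.5

They were about 6.0 units apart before and 6.5 after — 0.5 units further apart.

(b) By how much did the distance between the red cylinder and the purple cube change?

-0.5

Before: roughly 2.2 units apart; after: 1.7. That's 0.5 units closer together.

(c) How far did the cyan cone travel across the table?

1.4

From (9.0, 1.2) to (7.7, 1.6), the cyan cone covered √(1.3² + 0.4²) ≈ 1.4 units.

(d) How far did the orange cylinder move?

3.6

The orange cylinder was near (7.2, 3.8) before and (10.5, 2.4) after, so it travelled √(3.3² + 1.4²) ≈ 3.6 units.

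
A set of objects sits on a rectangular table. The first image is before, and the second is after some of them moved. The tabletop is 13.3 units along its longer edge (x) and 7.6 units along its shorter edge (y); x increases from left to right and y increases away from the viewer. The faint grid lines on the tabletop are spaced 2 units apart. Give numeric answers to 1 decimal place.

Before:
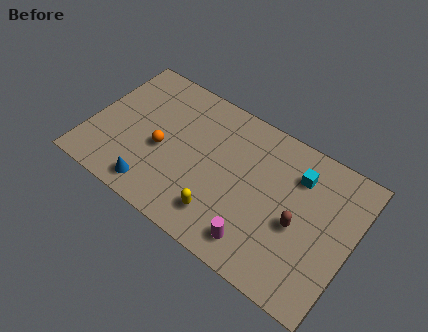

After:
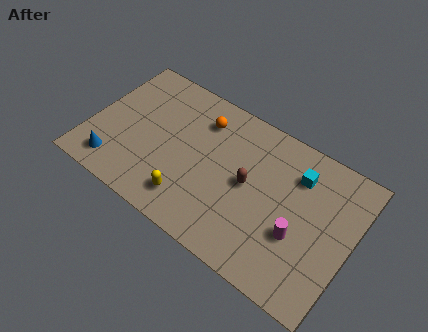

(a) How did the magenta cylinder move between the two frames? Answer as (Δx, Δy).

(1.8, 1.5)

From the two frames, the magenta cylinder sits at roughly (9.0, 1.3) before and (10.8, 2.8) after.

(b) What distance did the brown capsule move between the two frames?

2.7

From (10.7, 3.3) to (8.1, 3.9), the brown capsule covered √(2.6² + 0.6²) ≈ 2.7 units.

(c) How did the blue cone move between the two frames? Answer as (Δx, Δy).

(-2.1, 0.2)

The blue cone started near (3.7, 1.1) and ended near (1.6, 1.3).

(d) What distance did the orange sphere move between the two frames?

3.1

The orange sphere was near (3.7, 3.3) before and (5.3, 5.9) after, so it travelled √(1.6² + 2.6²) ≈ 3.1 units.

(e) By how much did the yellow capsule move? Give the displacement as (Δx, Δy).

(-1.6, -0.1)

From the two frames, the yellow capsule sits at roughly (7.1, 1.6) before and (5.5, 1.5) after.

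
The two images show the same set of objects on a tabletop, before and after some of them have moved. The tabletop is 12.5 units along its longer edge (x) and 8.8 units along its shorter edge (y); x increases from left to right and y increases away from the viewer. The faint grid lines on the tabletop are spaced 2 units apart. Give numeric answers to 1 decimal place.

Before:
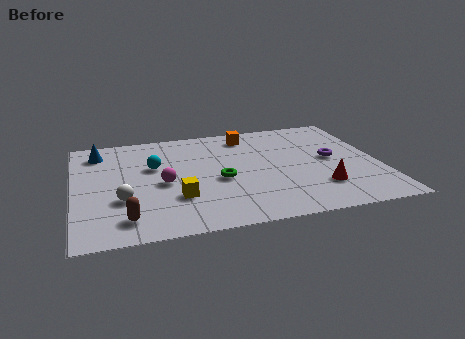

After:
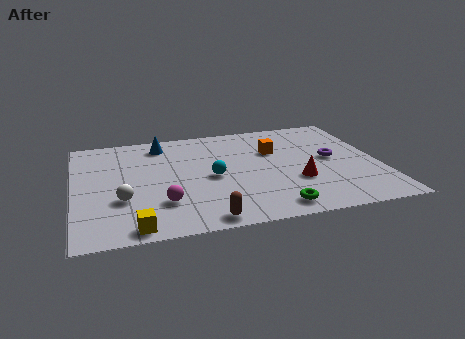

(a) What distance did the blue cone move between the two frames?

2.6

The blue cone moved from about (1.1, 7.2) to (3.7, 7.4), a distance of √(2.6² + 0.2²) ≈ 2.6.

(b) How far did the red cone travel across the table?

1.1

From (9.9, 2.3) to (9.0, 3.0), the red cone covered √(0.9² + 0.7²) ≈ 1.1 units.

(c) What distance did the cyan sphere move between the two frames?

2.7

From (3.3, 5.5) to (5.6, 4.1), the cyan sphere covered √(2.3² + 1.4²) ≈ 2.7 units.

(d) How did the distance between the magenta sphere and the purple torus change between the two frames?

+0.4

They were about 7.0 units apart before and 7.4 after — 0.4 units further apart.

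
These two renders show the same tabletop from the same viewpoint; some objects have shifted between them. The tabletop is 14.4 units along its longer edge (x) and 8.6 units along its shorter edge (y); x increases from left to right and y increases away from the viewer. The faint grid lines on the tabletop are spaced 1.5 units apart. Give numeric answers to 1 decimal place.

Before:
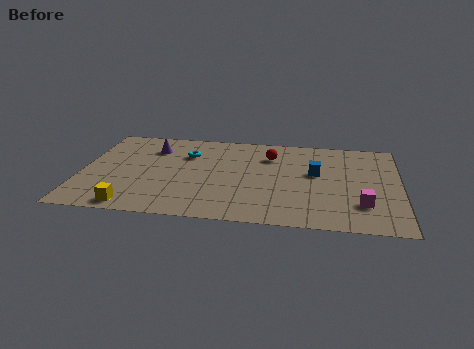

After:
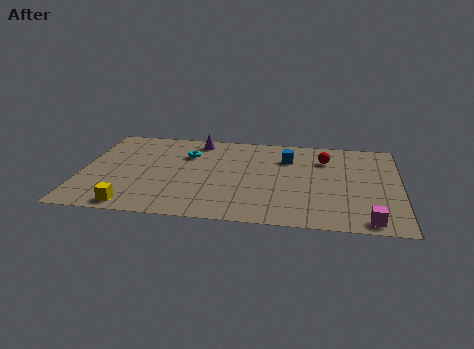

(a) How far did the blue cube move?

1.8

The blue cube moved from about (10.6, 5.0) to (9.3, 6.3), a distance of √(1.3² + 1.3²) ≈ 1.8.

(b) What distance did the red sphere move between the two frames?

2.5

The red sphere was near (8.5, 6.4) before and (11.0, 6.4) after, so it travelled √(2.5² + 0.0²) ≈ 2.5 units.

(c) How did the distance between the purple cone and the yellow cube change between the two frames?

+1.5

Before: roughly 5.6 units apart; after: 7.1. That's 1.5 units further apart.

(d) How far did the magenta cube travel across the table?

1.4

The magenta cube was near (12.7, 2.3) before and (13.0, 0.9) after, so it travelled √(0.3² + 1.4²) ≈ 1.4 units.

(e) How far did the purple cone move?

2.2

The purple cone was near (3.1, 6.5) before and (5.1, 7.5) after, so it travelled √(2.0² + 1.0²) ≈ 2.2 units.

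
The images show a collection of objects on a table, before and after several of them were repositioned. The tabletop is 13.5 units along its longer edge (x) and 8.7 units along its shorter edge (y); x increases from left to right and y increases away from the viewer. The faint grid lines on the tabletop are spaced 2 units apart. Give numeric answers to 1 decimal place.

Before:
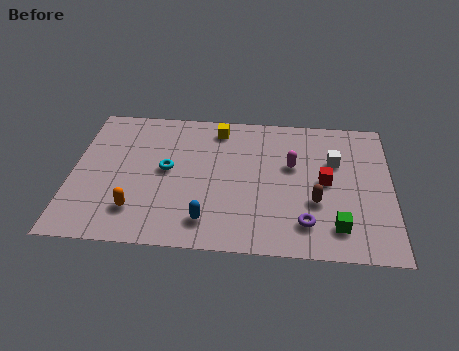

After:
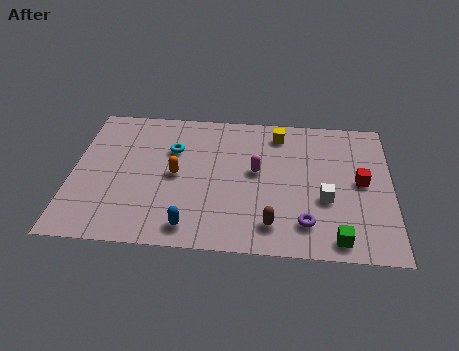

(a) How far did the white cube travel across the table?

2.4

From (11.1, 5.7) to (10.7, 3.3), the white cube covered √(0.4² + 2.4²) ≈ 2.4 units.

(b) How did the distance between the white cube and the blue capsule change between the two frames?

-0.7

The distance was about 6.7 in the first image and 6.0 in the second, so they moved 0.7 units closer together.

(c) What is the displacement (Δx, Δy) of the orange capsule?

(1.6, 2.3)

The orange capsule started near (2.8, 2.0) and ended near (4.4, 4.3).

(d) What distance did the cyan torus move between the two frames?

1.3

The cyan torus was near (4.0, 4.6) before and (4.2, 5.9) after, so it travelled √(0.2² + 1.3²) ≈ 1.3 units.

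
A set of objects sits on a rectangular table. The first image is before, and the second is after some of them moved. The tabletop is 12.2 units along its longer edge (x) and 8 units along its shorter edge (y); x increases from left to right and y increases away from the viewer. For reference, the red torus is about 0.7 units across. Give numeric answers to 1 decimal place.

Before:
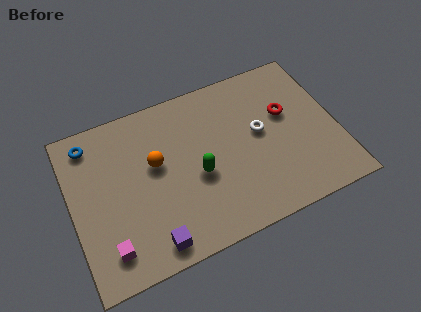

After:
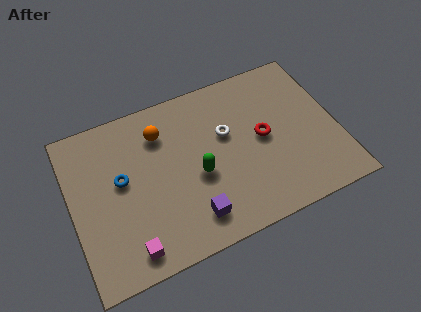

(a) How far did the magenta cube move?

1.0

The magenta cube moved from about (1.4, 1.5) to (2.3, 1.1), a distance of √(0.9² + 0.4²) ≈ 1.0.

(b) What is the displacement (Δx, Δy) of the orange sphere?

(0.4, 1.4)

From the two frames, the orange sphere sits at roughly (3.9, 4.7) before and (4.3, 6.1) after.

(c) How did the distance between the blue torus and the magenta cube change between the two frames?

-1.9

The distance was about 5.3 in the first image and 3.4 in the second, so they moved 1.9 units closer together.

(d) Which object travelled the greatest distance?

the blue torus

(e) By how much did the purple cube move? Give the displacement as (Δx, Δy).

(1.9, 0.5)

From the two frames, the purple cube sits at roughly (3.3, 1.0) before and (5.2, 1.5) after.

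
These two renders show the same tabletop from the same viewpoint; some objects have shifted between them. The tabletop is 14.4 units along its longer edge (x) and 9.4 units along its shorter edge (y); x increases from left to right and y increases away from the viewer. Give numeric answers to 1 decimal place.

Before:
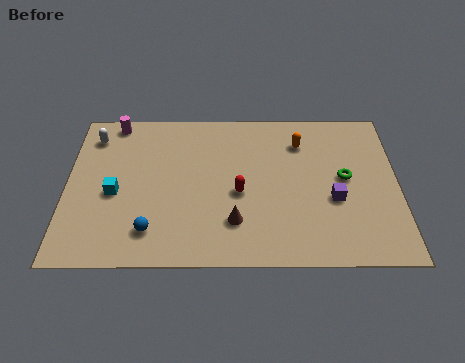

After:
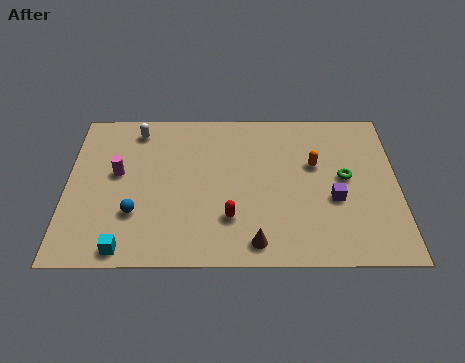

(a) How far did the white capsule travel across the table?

1.9

The white capsule was near (1.1, 7.6) before and (3.0, 8.0) after, so it travelled √(1.9² + 0.4²) ≈ 1.9 units.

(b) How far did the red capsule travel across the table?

1.6

The red capsule moved from about (7.5, 4.1) to (7.1, 2.6), a distance of √(0.4² + 1.5²) ≈ 1.6.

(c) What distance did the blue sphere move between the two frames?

1.2

The blue sphere was near (3.7, 1.9) before and (3.0, 2.9) after, so it travelled √(0.7² + 1.0²) ≈ 1.2 units.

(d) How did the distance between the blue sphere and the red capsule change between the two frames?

-0.3

They were about 4.4 units apart before and 4.1 after — 0.3 units closer together.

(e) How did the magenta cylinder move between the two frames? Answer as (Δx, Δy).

(0.2, -3.2)

The magenta cylinder was at about (2.0, 8.5) and moved to about (2.2, 5.3).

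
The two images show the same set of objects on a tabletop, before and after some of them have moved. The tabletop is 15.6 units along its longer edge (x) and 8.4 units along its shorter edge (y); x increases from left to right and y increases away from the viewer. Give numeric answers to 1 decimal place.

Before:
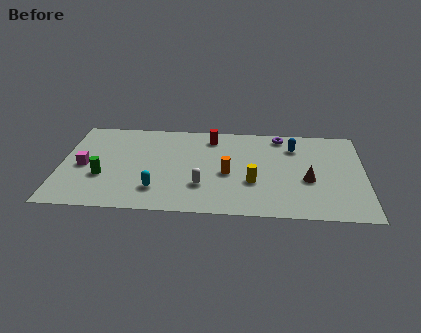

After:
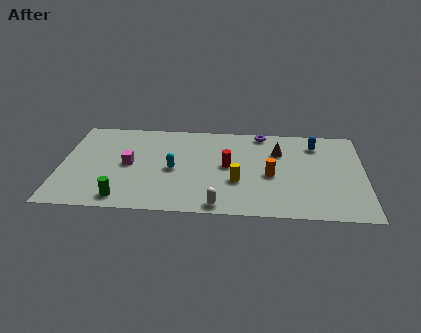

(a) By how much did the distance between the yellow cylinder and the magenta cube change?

-3.0

The distance was about 8.7 in the first image and 5.7 in the second, so they moved 3.0 units closer together.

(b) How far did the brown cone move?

2.9

The brown cone was near (12.7, 3.4) before and (11.2, 5.9) after, so it travelled √(1.5² + 2.5²) ≈ 2.9 units.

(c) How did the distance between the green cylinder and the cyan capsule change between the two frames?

+0.8

Before: roughly 3.0 units apart; after: 3.8. That's 0.8 units further apart.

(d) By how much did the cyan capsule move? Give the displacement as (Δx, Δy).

(0.8, 1.9)

From the two frames, the cyan capsule sits at roughly (5.0, 2.0) before and (5.8, 3.9) after.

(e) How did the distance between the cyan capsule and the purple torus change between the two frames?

-2.5

They were about 8.3 units apart before and 5.8 after — 2.5 units closer together.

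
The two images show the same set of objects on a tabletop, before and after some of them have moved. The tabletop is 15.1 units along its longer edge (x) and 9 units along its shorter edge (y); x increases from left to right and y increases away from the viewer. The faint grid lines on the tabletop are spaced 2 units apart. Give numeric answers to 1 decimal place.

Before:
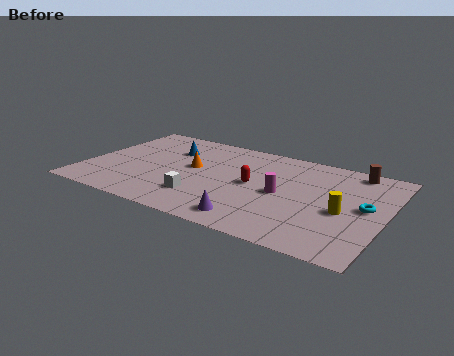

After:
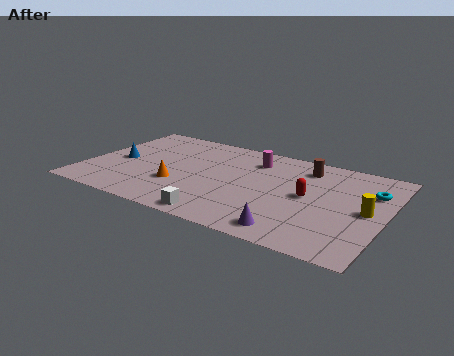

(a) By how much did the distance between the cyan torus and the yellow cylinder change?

+0.6

They were about 1.3 units apart before and 1.9 after — 0.6 units further apart.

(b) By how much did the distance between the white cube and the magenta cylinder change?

+1.9

They were about 4.3 units apart before and 6.2 after — 1.9 units further apart.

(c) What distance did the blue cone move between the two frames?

3.2

The blue cone moved from about (3.9, 6.4) to (1.6, 4.2), a distance of √(2.3² + 2.2²) ≈ 3.2.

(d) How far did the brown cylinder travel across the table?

2.5

The brown cylinder moved from about (13.2, 8.0) to (10.8, 7.3), a distance of √(2.4² + 0.7²) ≈ 2.5.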